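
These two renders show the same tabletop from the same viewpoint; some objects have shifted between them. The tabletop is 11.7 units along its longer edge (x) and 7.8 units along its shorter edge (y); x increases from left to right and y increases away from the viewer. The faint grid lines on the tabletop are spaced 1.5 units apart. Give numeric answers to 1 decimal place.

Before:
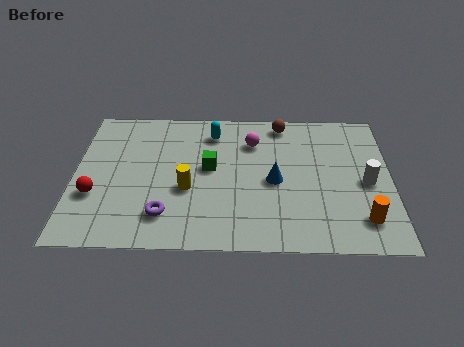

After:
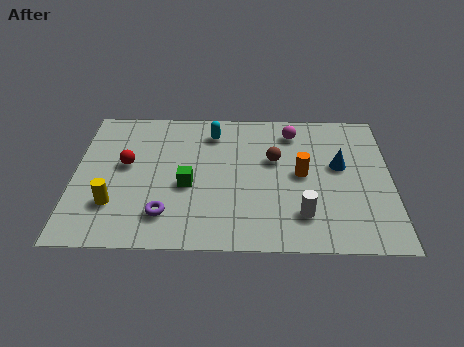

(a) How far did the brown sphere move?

2.1

From (7.7, 6.9) to (7.4, 4.8), the brown sphere covered √(0.3² + 2.1²) ≈ 2.1 units.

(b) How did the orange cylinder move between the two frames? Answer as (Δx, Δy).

(-2.2, 2.4)

The orange cylinder started near (10.6, 1.6) and ended near (8.4, 4.0).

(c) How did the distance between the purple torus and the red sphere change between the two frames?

+0.3

Before: roughly 2.8 units apart; after: 3.1. That's 0.3 units further apart.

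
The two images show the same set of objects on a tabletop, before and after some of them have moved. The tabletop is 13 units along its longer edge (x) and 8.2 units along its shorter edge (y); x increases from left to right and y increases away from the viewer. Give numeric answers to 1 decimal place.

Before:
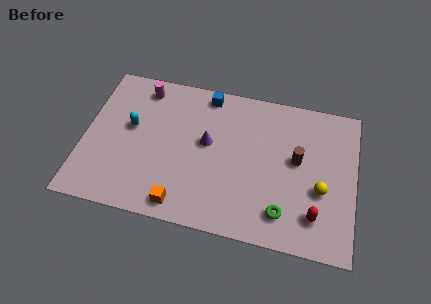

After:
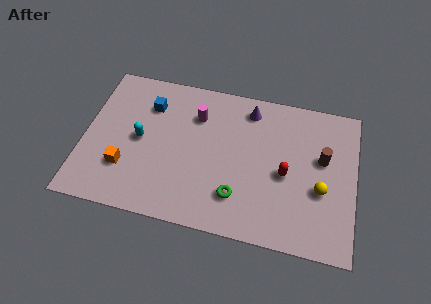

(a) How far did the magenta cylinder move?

2.9

From (2.6, 7.0) to (5.3, 6.0), the magenta cylinder covered √(2.7² + 1.0²) ≈ 2.9 units.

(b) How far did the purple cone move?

3.0

The purple cone was near (5.9, 4.6) before and (7.8, 6.9) after, so it travelled √(1.9² + 2.3²) ≈ 3.0 units.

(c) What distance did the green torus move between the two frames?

2.2

The green torus was near (9.7, 1.6) before and (7.5, 2.0) after, so it travelled √(2.2² + 0.4²) ≈ 2.2 units.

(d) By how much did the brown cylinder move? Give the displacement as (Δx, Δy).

(1.2, 0.3)

From the two frames, the brown cylinder sits at roughly (10.2, 4.6) before and (11.4, 4.9) after.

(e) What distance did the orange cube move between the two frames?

3.1

From (4.9, 1.0) to (2.1, 2.4), the orange cube covered √(2.8² + 1.4²) ≈ 3.1 units.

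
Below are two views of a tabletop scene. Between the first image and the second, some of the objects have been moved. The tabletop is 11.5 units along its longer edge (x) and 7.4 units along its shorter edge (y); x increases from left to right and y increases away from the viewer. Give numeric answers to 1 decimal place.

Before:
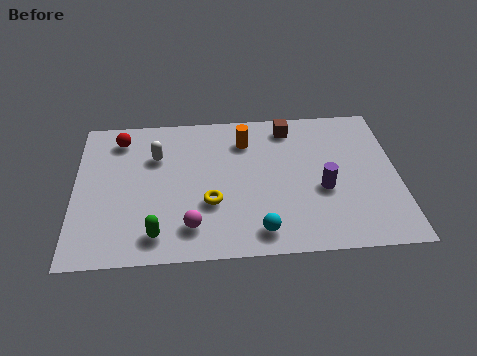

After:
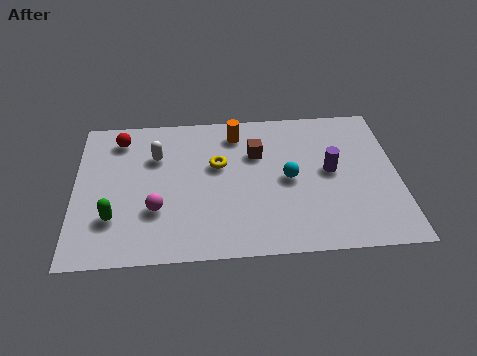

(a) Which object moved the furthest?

the cyan sphere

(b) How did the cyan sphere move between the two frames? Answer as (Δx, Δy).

(1.1, 2.5)

The cyan sphere was at about (6.5, 1.1) and moved to about (7.6, 3.6).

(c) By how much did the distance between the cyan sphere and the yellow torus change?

+0.4

They were about 2.3 units apart before and 2.7 after — 0.4 units further apart.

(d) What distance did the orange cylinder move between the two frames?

0.5

From (6.1, 5.7) to (5.8, 6.1), the orange cylinder covered √(0.3² + 0.4²) ≈ 0.5 units.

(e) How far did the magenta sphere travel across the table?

1.5

From (4.1, 1.5) to (2.9, 2.4), the magenta sphere covered √(1.2² + 0.9²) ≈ 1.5 units.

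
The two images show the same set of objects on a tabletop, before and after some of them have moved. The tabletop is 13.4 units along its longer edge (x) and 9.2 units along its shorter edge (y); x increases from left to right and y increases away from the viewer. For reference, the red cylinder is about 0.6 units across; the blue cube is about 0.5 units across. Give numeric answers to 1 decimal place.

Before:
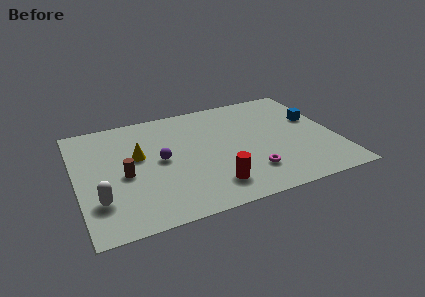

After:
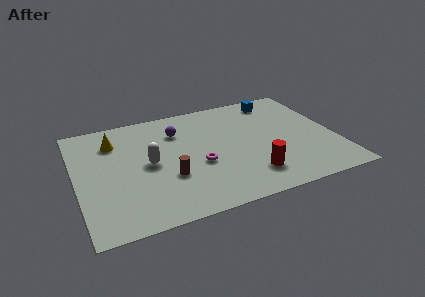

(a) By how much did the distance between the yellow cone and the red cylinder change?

+3.3

The distance was about 5.0 in the first image and 8.3 in the second, so they moved 3.3 units further apart.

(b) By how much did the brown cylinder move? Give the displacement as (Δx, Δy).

(2.2, -0.9)

From the two frames, the brown cylinder sits at roughly (2.4, 4.1) before and (4.6, 3.2) after.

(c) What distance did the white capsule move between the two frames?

3.4

The white capsule moved from about (1.0, 2.5) to (3.7, 4.6), a distance of √(2.7² + 2.1²) ≈ 3.4.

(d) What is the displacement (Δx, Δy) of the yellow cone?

(-1.1, 1.6)

The yellow cone started near (3.2, 5.4) and ended near (2.1, 7.0).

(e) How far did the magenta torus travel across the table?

2.9

From (8.7, 2.2) to (6.2, 3.7), the magenta torus covered √(2.5² + 1.5²) ≈ 2.9 units.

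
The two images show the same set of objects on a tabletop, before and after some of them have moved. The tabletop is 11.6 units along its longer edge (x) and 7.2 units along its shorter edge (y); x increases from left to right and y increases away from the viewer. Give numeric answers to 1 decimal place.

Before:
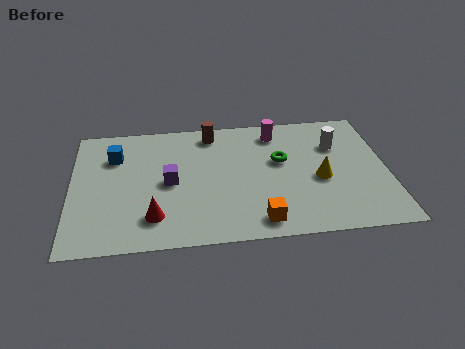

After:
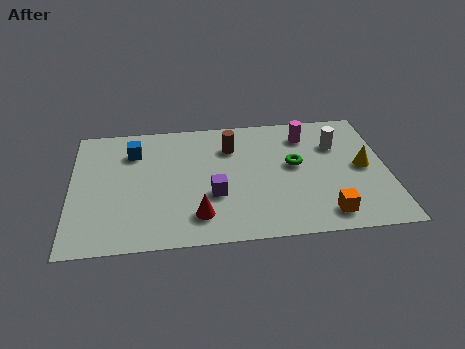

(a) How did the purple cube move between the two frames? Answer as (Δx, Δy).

(1.6, -0.9)

From the two frames, the purple cube sits at roughly (3.6, 3.5) before and (5.2, 2.6) after.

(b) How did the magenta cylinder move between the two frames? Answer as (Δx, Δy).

(1.1, -0.3)

From the two frames, the magenta cylinder sits at roughly (7.6, 6.0) before and (8.7, 5.7) after.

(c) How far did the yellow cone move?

1.7

From (9.1, 3.1) to (10.7, 3.6), the yellow cone covered √(1.6² + 0.5²) ≈ 1.7 units.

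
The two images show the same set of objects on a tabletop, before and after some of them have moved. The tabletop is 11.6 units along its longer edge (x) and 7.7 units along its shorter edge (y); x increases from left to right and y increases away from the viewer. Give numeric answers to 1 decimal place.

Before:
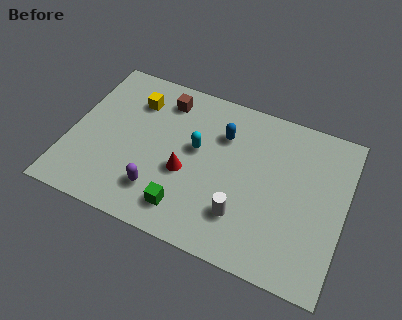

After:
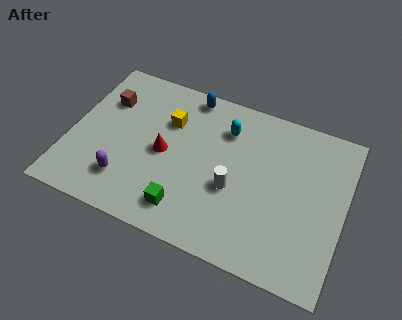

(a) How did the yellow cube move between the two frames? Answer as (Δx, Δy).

(1.5, -0.5)

The yellow cube started near (2.5, 5.8) and ended near (4.0, 5.3).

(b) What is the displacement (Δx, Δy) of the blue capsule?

(-1.6, 1.4)

The blue capsule started near (6.3, 5.5) and ended near (4.7, 6.9).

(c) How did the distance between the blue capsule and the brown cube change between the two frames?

+1.0

Before: roughly 2.7 units apart; after: 3.7. That's 1.0 units further apart.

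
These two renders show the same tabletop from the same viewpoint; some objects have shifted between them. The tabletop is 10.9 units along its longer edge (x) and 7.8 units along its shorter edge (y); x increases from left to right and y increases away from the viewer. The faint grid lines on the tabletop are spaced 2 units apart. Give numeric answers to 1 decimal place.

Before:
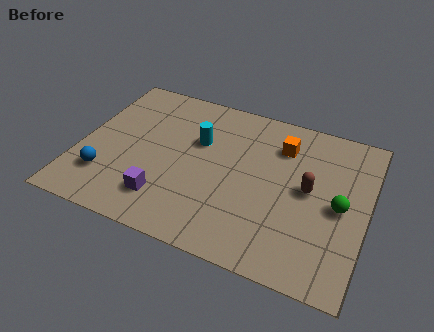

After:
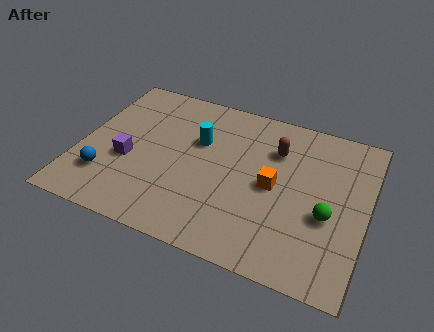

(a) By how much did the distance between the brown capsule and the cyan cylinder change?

-1.4

The distance was about 4.4 in the first image and 3.0 in the second, so they moved 1.4 units closer together.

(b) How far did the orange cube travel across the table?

2.1

The orange cube moved from about (7.5, 5.9) to (7.4, 3.8), a distance of √(0.1² + 2.1²) ≈ 2.1.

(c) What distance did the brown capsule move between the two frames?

2.1

From (8.7, 4.1) to (7.3, 5.6), the brown capsule covered √(1.4² + 1.5²) ≈ 2.1 units.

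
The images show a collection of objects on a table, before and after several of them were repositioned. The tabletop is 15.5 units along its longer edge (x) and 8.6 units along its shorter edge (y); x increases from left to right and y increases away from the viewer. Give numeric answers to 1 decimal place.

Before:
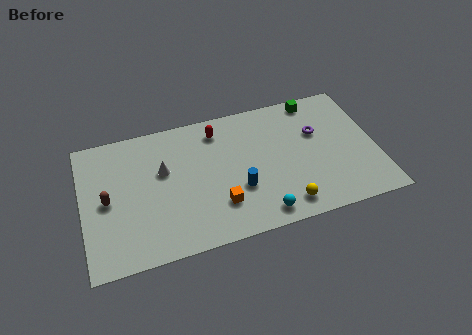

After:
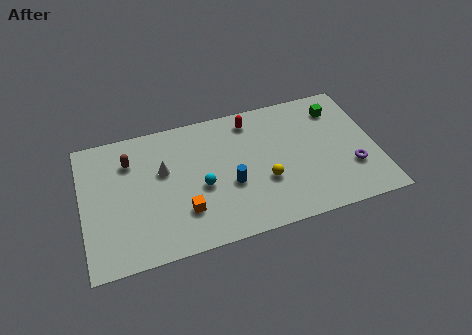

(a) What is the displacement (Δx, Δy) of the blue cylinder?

(-0.4, 0.4)

The blue cylinder was at about (8.1, 3.0) and moved to about (7.7, 3.4).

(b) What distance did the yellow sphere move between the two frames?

2.0

From (10.4, 1.3) to (9.5, 3.1), the yellow sphere covered √(0.9² + 1.8²) ≈ 2.0 units.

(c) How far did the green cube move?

1.4

From (12.6, 7.7) to (13.7, 6.8), the green cube covered √(1.1² + 0.9²) ≈ 1.4 units.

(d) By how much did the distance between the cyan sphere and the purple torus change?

+2.4

They were about 5.6 units apart before and 8.0 after — 2.4 units further apart.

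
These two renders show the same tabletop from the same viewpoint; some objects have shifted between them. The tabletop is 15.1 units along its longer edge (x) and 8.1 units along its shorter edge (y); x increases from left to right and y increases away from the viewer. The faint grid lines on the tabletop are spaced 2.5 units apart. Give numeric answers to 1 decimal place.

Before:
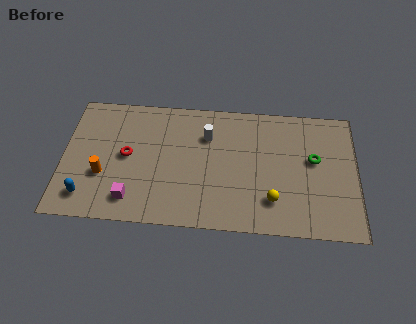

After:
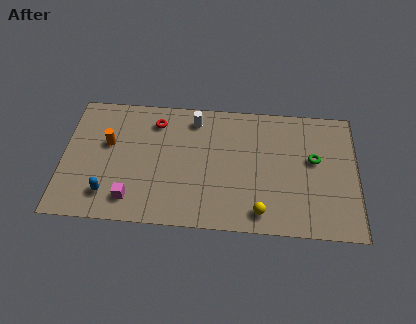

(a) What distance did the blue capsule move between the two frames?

1.1

The blue capsule moved from about (1.3, 1.5) to (2.4, 1.7), a distance of √(1.1² + 0.2²) ≈ 1.1.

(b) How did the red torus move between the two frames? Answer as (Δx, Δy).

(1.4, 2.3)

The red torus was at about (3.3, 4.2) and moved to about (4.7, 6.5).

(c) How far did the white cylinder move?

1.2

The white cylinder moved from about (7.4, 5.8) to (6.7, 6.8), a distance of √(0.7² + 1.0²) ≈ 1.2.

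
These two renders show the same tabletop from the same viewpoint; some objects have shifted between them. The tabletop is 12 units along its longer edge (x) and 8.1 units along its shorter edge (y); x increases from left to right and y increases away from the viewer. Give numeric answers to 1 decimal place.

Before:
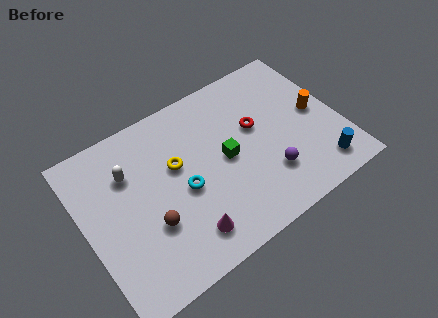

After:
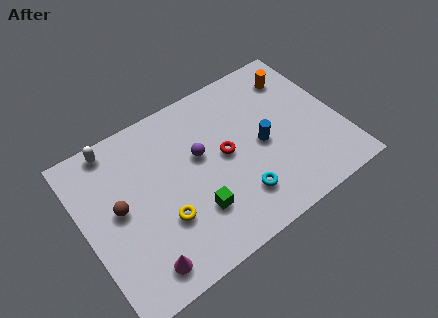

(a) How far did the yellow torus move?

2.4

The yellow torus was near (4.4, 4.9) before and (3.4, 2.7) after, so it travelled √(1.0² + 2.2²) ≈ 2.4 units.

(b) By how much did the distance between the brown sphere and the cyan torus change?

+3.8

They were about 1.9 units apart before and 5.7 after — 3.8 units further apart.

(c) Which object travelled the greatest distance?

the purple sphere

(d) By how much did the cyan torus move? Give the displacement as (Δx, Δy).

(2.3, -1.7)

The cyan torus was at about (4.5, 3.6) and moved to about (6.8, 1.9).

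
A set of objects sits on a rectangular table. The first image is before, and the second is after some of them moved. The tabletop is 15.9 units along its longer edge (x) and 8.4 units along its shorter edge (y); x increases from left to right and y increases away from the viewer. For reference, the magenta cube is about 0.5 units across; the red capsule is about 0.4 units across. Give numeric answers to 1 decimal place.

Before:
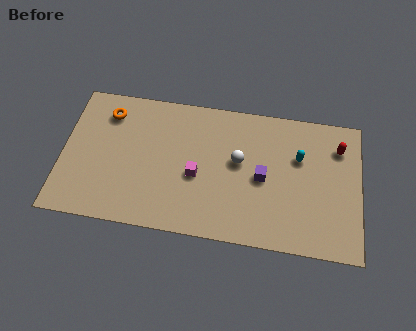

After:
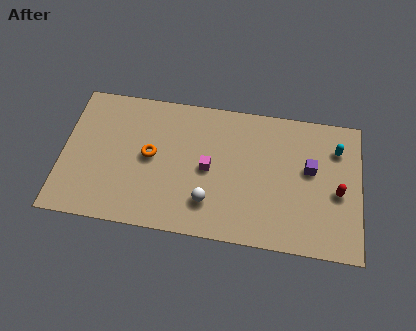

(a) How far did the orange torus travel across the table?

3.3

The orange torus moved from about (2.3, 6.7) to (4.7, 4.4), a distance of √(2.4² + 2.3²) ≈ 3.3.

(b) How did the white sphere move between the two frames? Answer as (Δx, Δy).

(-1.5, -2.7)

The white sphere started near (9.4, 4.8) and ended near (7.9, 2.1).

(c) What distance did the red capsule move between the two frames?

2.7

The red capsule was near (14.7, 6.4) before and (14.7, 3.7) after, so it travelled √(0.0² + 2.7²) ≈ 2.7 units.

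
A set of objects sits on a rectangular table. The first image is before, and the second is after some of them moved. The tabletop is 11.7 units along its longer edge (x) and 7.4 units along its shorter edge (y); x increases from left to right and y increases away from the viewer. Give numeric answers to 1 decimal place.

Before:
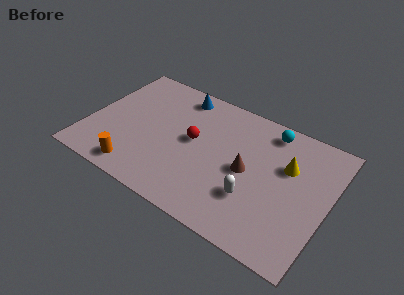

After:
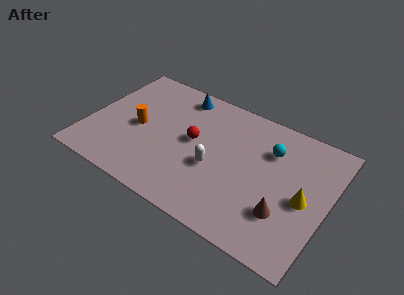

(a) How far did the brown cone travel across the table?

2.4

The brown cone was near (7.8, 3.6) before and (9.8, 2.2) after, so it travelled √(2.0² + 1.4²) ≈ 2.4 units.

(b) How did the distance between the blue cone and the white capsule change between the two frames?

-1.8

They were about 5.9 units apart before and 4.1 after — 1.8 units closer together.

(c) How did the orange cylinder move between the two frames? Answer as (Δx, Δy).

(-0.4, 2.5)

The orange cylinder was at about (2.8, 1.0) and moved to about (2.4, 3.5).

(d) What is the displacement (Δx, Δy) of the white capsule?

(-2.0, 0.7)

From the two frames, the white capsule sits at roughly (8.3, 2.3) before and (6.3, 3.0) after.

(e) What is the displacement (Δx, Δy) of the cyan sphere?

(0.2, -1.1)

From the two frames, the cyan sphere sits at roughly (8.5, 6.4) before and (8.7, 5.3) after.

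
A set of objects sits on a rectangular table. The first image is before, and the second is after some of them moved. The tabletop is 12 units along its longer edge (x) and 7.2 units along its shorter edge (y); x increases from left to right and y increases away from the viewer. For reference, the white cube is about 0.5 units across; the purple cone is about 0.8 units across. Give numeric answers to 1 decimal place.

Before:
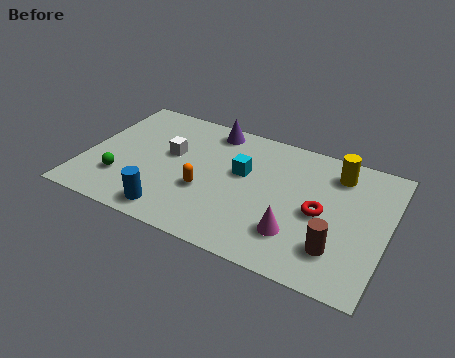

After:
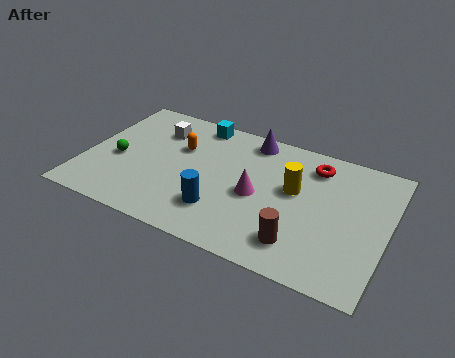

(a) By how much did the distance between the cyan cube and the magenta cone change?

+0.8

They were about 3.4 units apart before and 4.2 after — 0.8 units further apart.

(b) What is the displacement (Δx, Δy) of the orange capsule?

(-1.3, 2.0)

The orange capsule started near (4.9, 2.7) and ended near (3.6, 4.7).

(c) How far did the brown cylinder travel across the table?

1.4

The brown cylinder moved from about (10.2, 1.8) to (8.8, 1.5), a distance of √(1.4² + 0.3²) ≈ 1.4.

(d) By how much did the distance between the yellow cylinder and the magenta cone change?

-2.4

Before: roughly 4.1 units apart; after: 1.7. That's 2.4 units closer together.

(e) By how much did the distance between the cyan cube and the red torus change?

+1.5

Before: roughly 3.3 units apart; after: 4.8. That's 1.5 units further apart.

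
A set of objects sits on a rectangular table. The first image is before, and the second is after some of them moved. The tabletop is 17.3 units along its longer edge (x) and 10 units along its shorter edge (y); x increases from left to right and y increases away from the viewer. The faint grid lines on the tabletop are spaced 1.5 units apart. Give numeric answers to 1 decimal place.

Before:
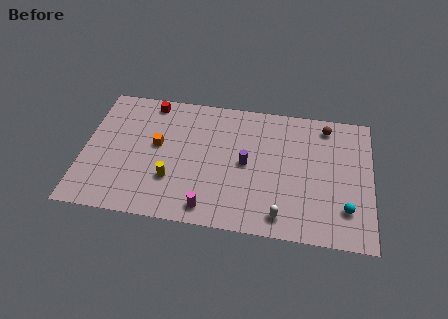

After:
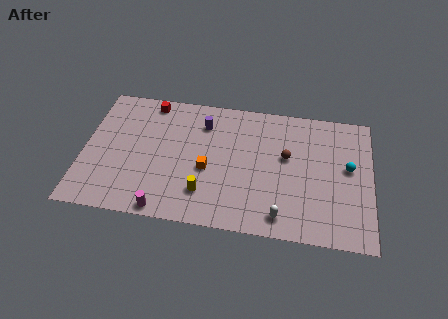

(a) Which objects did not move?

the white capsule and the red cube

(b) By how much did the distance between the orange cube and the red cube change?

+2.6

They were about 3.4 units apart before and 6.0 after — 2.6 units further apart.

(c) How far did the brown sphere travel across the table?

3.5

The brown sphere was near (14.5, 8.6) before and (12.2, 5.9) after, so it travelled √(2.3² + 2.7²) ≈ 3.5 units.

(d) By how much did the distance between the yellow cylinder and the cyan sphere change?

-1.3

The distance was about 10.4 in the first image and 9.1 in the second, so they moved 1.3 units closer together.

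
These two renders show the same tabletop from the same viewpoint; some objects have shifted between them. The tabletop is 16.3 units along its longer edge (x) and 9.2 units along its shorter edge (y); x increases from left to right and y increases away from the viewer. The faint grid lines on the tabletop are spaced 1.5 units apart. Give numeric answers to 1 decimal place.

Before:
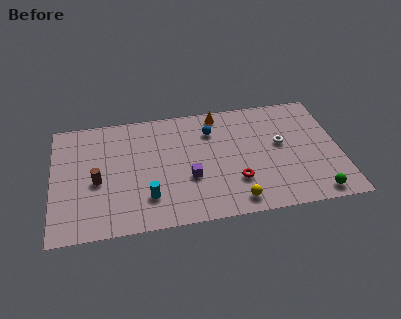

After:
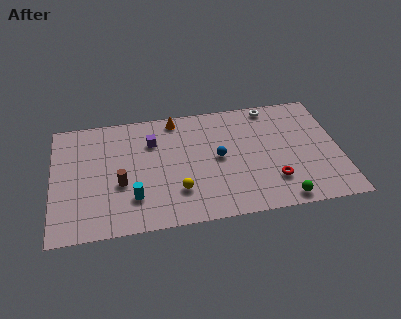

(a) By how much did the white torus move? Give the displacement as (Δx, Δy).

(-0.4, 3.1)

The white torus was at about (13.0, 5.2) and moved to about (12.6, 8.3).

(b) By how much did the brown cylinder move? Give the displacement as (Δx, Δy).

(1.3, -0.4)

The brown cylinder was at about (2.5, 4.0) and moved to about (3.8, 3.6).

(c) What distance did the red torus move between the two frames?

2.1

The red torus moved from about (10.3, 2.7) to (12.4, 2.4), a distance of √(2.1² + 0.3²) ≈ 2.1.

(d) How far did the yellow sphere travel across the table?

3.5

The yellow sphere moved from about (10.2, 1.2) to (7.0, 2.5), a distance of √(3.2² + 1.3²) ≈ 3.5.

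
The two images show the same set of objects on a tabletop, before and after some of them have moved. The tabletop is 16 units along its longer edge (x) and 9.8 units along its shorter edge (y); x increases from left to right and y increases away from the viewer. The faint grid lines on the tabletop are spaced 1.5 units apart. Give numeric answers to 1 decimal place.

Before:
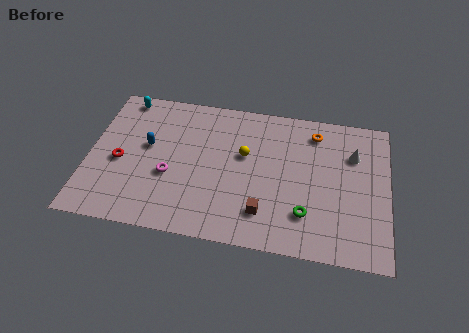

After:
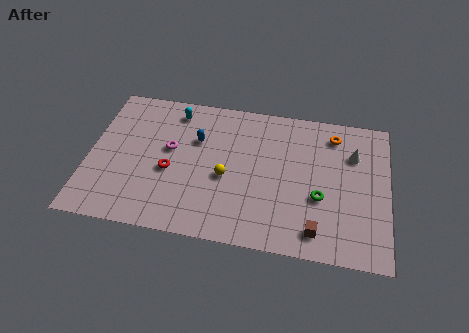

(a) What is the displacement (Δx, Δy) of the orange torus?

(1.0, 0.0)

The orange torus started near (12.0, 8.1) and ended near (13.0, 8.1).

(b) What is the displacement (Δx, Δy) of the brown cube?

(2.8, -0.7)

The brown cube started near (9.5, 2.2) and ended near (12.3, 1.5).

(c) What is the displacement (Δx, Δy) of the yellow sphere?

(-0.9, -1.7)

The yellow sphere started near (8.3, 5.9) and ended near (7.4, 4.2).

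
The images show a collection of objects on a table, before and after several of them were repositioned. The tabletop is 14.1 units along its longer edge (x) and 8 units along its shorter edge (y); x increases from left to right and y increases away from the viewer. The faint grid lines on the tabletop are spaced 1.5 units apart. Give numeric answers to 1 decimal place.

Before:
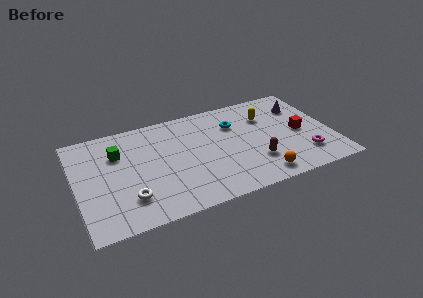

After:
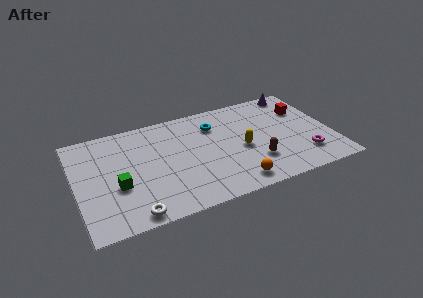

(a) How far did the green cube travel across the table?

2.5

The green cube was near (2.4, 5.6) before and (2.2, 3.1) after, so it travelled √(0.2² + 2.5²) ≈ 2.5 units.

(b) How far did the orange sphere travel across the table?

1.4

The orange sphere moved from about (9.8, 1.1) to (8.4, 1.1), a distance of √(1.4² + 0.0²) ≈ 1.4.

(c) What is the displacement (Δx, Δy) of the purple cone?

(-0.1, 1.3)

The purple cone started near (12.7, 5.9) and ended near (12.6, 7.2).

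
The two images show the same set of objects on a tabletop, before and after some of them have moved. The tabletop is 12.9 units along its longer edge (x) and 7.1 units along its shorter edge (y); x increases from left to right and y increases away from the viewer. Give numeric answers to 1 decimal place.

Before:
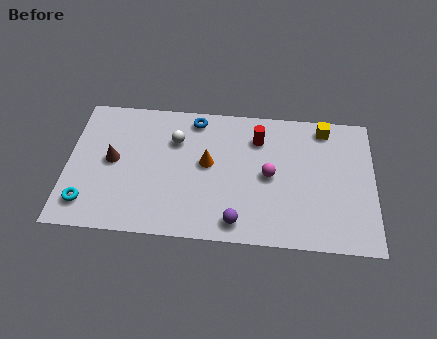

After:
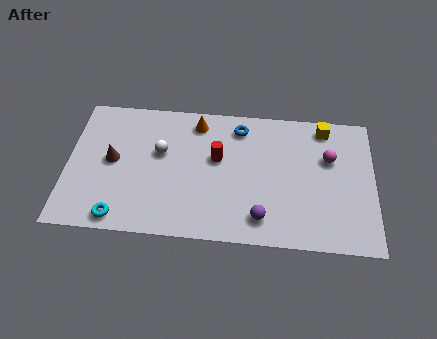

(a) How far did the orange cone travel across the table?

2.2

From (5.9, 3.9) to (5.4, 6.0), the orange cone covered √(0.5² + 2.1²) ≈ 2.2 units.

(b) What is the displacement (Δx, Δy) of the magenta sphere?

(2.5, 1.1)

From the two frames, the magenta sphere sits at roughly (8.5, 3.5) before and (11.0, 4.6) after.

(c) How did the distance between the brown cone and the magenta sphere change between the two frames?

+2.5

Before: roughly 6.6 units apart; after: 9.1. That's 2.5 units further apart.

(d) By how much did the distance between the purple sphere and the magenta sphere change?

+1.5

The distance was about 2.8 in the first image and 4.3 in the second, so they moved 1.5 units further apart.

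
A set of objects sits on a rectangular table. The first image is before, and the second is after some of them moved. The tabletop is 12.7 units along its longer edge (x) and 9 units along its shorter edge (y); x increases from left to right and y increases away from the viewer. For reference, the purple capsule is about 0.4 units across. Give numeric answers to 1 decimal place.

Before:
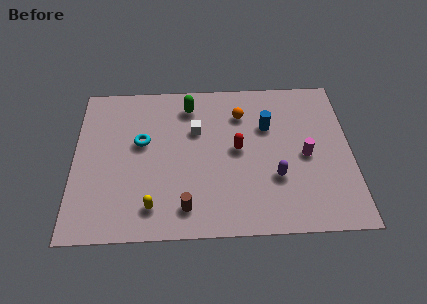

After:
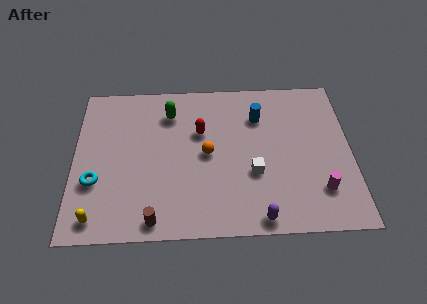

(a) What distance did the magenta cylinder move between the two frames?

2.1

The magenta cylinder was near (10.6, 4.2) before and (11.2, 2.2) after, so it travelled √(0.6² + 2.0²) ≈ 2.1 units.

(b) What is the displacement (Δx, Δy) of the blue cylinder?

(-0.4, 0.6)

From the two frames, the blue cylinder sits at roughly (8.9, 6.0) before and (8.5, 6.6) after.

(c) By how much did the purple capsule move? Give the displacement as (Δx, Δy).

(-0.8, -2.2)

The purple capsule started near (9.2, 3.0) and ended near (8.4, 0.8).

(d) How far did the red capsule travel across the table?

2.0

From (7.5, 4.7) to (5.8, 5.8), the red capsule covered √(1.7² + 1.1²) ≈ 2.0 units.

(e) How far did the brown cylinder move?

1.5

The brown cylinder was near (5.1, 1.5) before and (3.7, 0.9) after, so it travelled √(1.4² + 0.6²) ≈ 1.5 units.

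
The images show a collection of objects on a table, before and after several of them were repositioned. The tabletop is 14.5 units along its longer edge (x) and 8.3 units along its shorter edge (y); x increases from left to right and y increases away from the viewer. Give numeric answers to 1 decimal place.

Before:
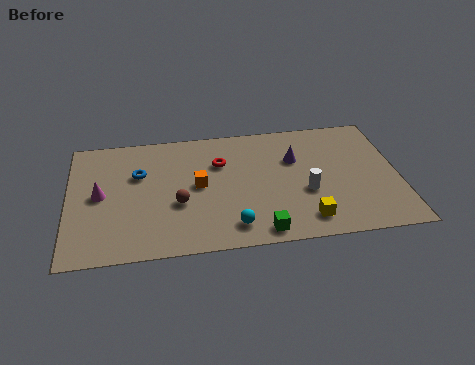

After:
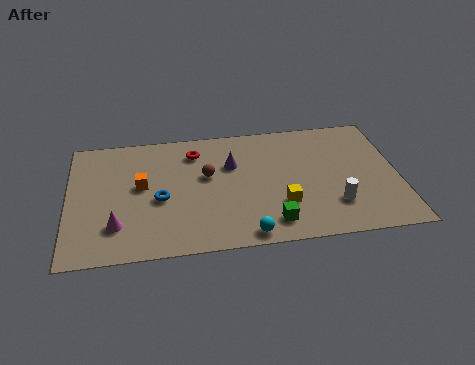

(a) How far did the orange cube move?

2.5

The orange cube was near (5.7, 4.3) before and (3.2, 4.6) after, so it travelled √(2.5² + 0.3²) ≈ 2.5 units.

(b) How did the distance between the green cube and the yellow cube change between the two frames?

-0.9

They were about 2.1 units apart before and 1.2 after — 0.9 units closer together.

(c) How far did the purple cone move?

2.8

The purple cone moved from about (10.0, 5.5) to (7.2, 5.5), a distance of √(2.8² + 0.0²) ≈ 2.8.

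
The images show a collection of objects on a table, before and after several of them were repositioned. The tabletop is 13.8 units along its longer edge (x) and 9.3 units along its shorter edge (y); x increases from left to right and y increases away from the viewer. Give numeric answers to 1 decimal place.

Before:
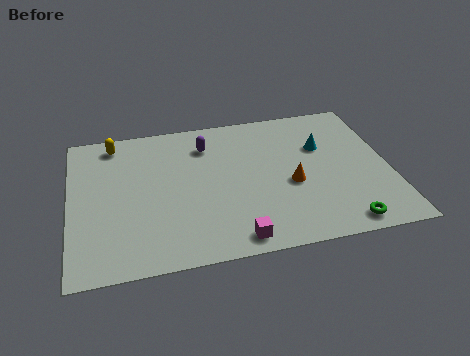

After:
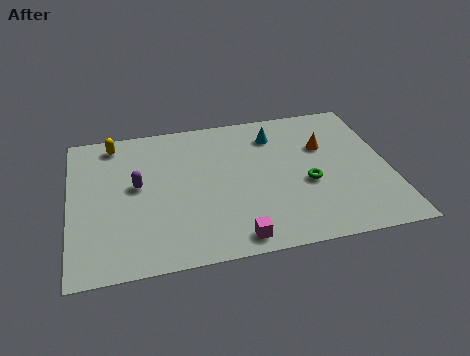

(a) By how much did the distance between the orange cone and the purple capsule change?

+3.5

Before: roughly 4.8 units apart; after: 8.3. That's 3.5 units further apart.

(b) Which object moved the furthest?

the purple capsule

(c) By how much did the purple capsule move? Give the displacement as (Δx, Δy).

(-3.1, -2.1)

The purple capsule was at about (6.0, 7.2) and moved to about (2.9, 5.1).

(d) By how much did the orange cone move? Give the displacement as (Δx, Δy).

(1.6, 2.2)

The orange cone was at about (9.5, 3.9) and moved to about (11.1, 6.1).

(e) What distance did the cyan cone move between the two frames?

2.3

The cyan cone was near (11.0, 6.1) before and (9.0, 7.3) after, so it travelled √(2.0² + 1.2²) ≈ 2.3 units.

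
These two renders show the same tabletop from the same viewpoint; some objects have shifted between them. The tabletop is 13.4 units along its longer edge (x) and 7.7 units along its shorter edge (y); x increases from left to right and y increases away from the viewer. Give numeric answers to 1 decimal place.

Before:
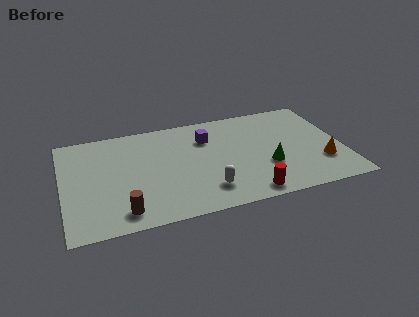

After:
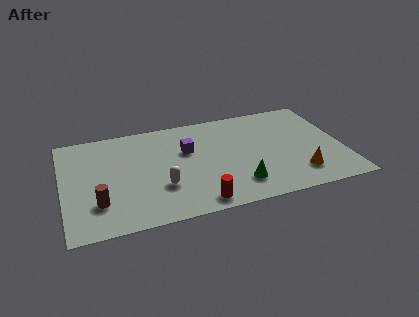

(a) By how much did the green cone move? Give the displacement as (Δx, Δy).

(-1.5, -1.0)

The green cone was at about (9.7, 2.7) and moved to about (8.2, 1.7).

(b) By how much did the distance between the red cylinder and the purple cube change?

-1.0

They were about 5.0 units apart before and 4.0 after — 1.0 units closer together.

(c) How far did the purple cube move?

1.2

The purple cube was near (7.0, 5.6) before and (6.0, 4.9) after, so it travelled √(1.0² + 0.7²) ≈ 1.2 units.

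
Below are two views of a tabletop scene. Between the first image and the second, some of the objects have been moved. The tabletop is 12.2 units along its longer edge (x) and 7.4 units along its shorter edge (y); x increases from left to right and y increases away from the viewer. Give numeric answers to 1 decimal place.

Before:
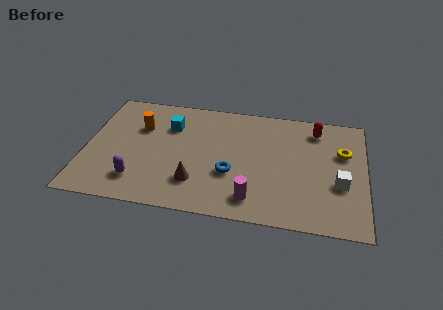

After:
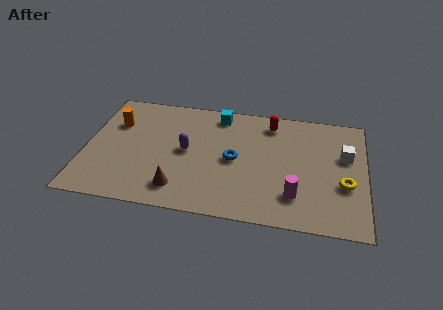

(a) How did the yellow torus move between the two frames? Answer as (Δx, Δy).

(0.1, -2.0)

The yellow torus was at about (11.2, 4.8) and moved to about (11.3, 2.8).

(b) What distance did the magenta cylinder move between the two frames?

1.9

From (7.4, 1.3) to (9.2, 1.8), the magenta cylinder covered √(1.8² + 0.5²) ≈ 1.9 units.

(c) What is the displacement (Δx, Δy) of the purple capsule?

(2.0, 2.2)

The purple capsule started near (2.4, 1.6) and ended near (4.4, 3.8).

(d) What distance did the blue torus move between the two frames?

0.9

From (6.4, 2.7) to (6.5, 3.6), the blue torus covered √(0.1² + 0.9²) ≈ 0.9 units.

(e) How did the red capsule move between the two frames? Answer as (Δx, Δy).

(-2.0, 0.1)

The red capsule was at about (10.0, 6.1) and moved to about (8.0, 6.2).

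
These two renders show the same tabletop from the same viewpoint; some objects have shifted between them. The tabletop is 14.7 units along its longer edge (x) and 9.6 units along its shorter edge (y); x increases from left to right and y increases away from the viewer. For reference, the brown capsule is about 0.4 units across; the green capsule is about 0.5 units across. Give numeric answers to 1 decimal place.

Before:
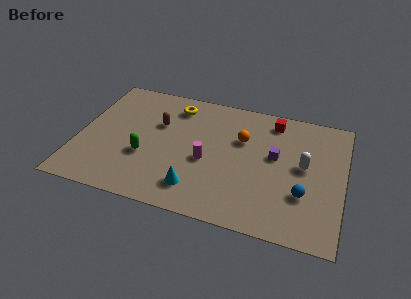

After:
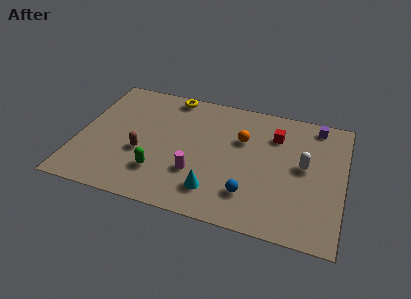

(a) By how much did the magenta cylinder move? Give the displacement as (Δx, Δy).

(-0.5, -1.1)

From the two frames, the magenta cylinder sits at roughly (7.2, 4.1) before and (6.7, 3.0) after.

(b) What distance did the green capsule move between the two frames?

1.3

From (3.8, 3.5) to (4.7, 2.5), the green capsule covered √(0.9² + 1.0²) ≈ 1.3 units.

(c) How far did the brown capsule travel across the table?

2.6

The brown capsule moved from about (4.3, 6.2) to (3.6, 3.7), a distance of √(0.7² + 2.5²) ≈ 2.6.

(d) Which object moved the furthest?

the purple cube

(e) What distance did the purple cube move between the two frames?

3.7

From (10.9, 5.5) to (13.0, 8.5), the purple cube covered √(2.1² + 3.0²) ≈ 3.7 units.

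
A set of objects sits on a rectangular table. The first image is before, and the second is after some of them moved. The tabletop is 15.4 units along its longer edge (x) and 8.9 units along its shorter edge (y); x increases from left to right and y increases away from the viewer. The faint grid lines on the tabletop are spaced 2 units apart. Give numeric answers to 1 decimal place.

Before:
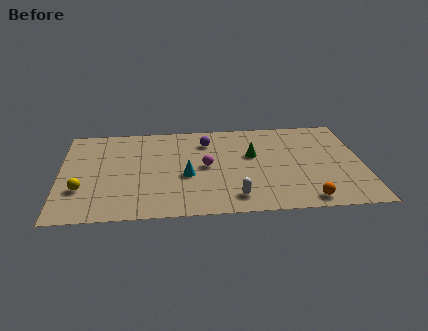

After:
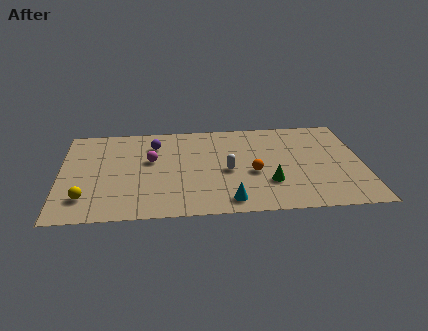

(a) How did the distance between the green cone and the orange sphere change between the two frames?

-3.8

Before: roughly 5.1 units apart; after: 1.3. That's 3.8 units closer together.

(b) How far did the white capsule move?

2.5

The white capsule was near (8.8, 1.5) before and (8.5, 4.0) after, so it travelled √(0.3² + 2.5²) ≈ 2.5 units.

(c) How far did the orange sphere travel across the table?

3.7

The orange sphere was near (12.4, 1.0) before and (9.8, 3.7) after, so it travelled √(2.6² + 2.7²) ≈ 3.7 units.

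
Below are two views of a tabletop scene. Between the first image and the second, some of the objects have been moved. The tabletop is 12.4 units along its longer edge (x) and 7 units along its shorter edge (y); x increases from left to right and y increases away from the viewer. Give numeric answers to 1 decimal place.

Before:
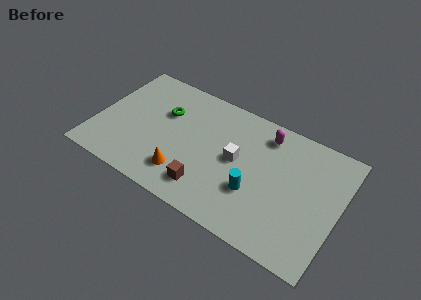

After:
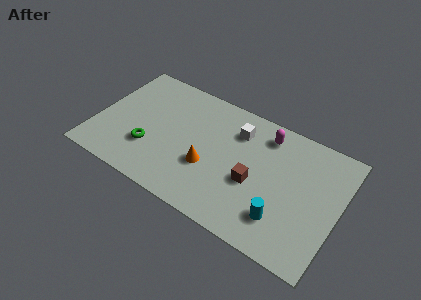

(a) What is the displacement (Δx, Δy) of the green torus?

(-0.4, -2.4)

From the two frames, the green torus sits at roughly (3.3, 4.6) before and (2.9, 2.2) after.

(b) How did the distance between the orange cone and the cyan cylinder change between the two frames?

+0.4

The distance was about 3.6 in the first image and 4.0 in the second, so they moved 0.4 units further apart.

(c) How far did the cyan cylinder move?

1.7

The cyan cylinder was near (8.3, 2.4) before and (9.8, 1.7) after, so it travelled √(1.5² + 0.7²) ≈ 1.7 units.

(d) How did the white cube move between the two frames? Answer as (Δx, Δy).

(-0.2, 1.6)

From the two frames, the white cube sits at roughly (7.2, 3.7) before and (7.0, 5.3) after.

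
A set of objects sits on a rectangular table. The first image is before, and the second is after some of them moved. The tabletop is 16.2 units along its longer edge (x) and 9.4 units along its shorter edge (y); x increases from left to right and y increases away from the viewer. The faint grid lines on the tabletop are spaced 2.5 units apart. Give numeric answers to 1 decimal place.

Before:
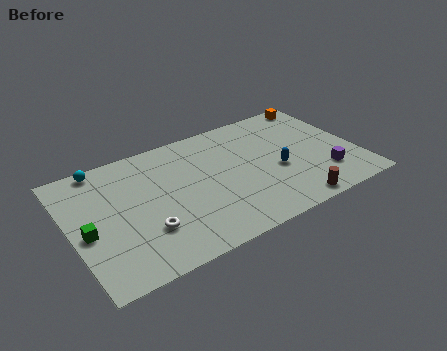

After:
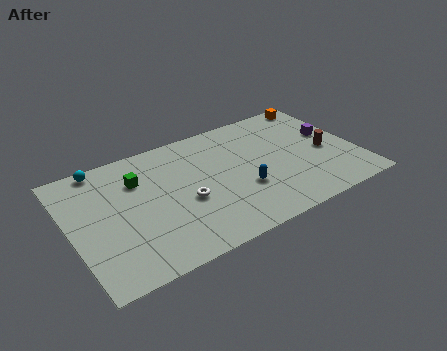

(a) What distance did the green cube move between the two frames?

4.1

The green cube moved from about (0.8, 4.1) to (4.0, 6.7), a distance of √(3.2² + 2.6²) ≈ 4.1.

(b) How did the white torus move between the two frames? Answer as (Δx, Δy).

(2.4, 1.1)

The white torus started near (3.9, 2.8) and ended near (6.3, 3.9).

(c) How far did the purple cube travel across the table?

3.2

The purple cube moved from about (14.1, 2.4) to (15.0, 5.5), a distance of √(0.9² + 3.1²) ≈ 3.2.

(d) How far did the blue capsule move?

2.2

From (11.6, 3.9) to (9.5, 3.3), the blue capsule covered √(2.1² + 0.6²) ≈ 2.2 units.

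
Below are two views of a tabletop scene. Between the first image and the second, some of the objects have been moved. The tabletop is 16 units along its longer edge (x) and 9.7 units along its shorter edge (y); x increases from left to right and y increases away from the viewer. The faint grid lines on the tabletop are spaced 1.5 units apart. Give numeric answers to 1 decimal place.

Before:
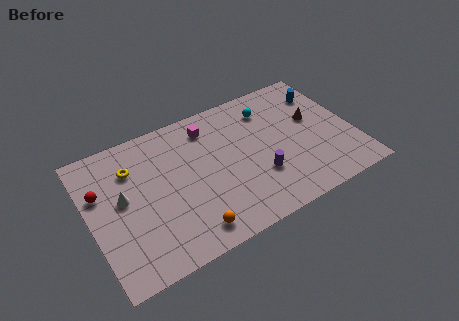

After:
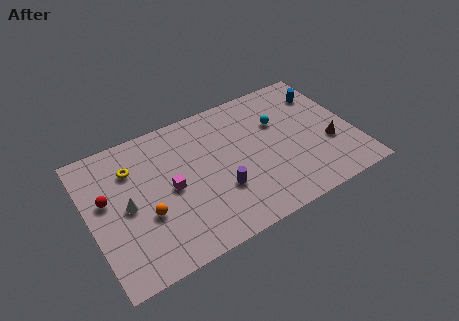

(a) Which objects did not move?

the yellow torus and the blue cylinder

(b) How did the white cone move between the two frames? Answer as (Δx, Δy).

(0.2, -0.6)

The white cone started near (2.0, 5.3) and ended near (2.2, 4.7).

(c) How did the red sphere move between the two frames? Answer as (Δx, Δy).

(0.3, -0.6)

The red sphere was at about (0.8, 6.3) and moved to about (1.1, 5.7).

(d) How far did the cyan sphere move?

1.3

The cyan sphere was near (11.3, 7.6) before and (11.7, 6.4) after, so it travelled √(0.4² + 1.2²) ≈ 1.3 units.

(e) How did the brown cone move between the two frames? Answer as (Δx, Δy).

(0.6, -2.2)

The brown cone was at about (13.8, 5.7) and moved to about (14.4, 3.5).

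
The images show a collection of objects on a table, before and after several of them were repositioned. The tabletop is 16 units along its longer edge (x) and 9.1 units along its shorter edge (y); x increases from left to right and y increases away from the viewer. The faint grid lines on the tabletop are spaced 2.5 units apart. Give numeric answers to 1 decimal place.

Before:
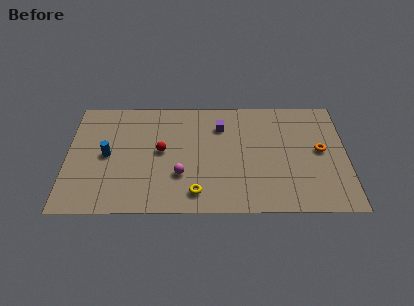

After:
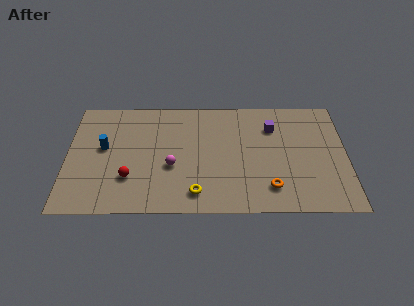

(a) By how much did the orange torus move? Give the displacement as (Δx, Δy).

(-2.9, -2.9)

The orange torus was at about (14.5, 4.8) and moved to about (11.6, 1.9).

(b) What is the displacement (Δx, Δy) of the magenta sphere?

(-0.5, 0.7)

From the two frames, the magenta sphere sits at roughly (6.5, 2.9) before and (6.0, 3.6) after.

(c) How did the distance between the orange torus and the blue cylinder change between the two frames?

-2.2

They were about 12.2 units apart before and 10.0 after — 2.2 units closer together.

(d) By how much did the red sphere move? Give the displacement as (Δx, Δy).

(-1.8, -2.1)

From the two frames, the red sphere sits at roughly (5.4, 4.8) before and (3.6, 2.7) after.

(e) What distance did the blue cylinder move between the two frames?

0.6

The blue cylinder was near (2.3, 4.5) before and (2.1, 5.1) after, so it travelled √(0.2² + 0.6²) ≈ 0.6 units.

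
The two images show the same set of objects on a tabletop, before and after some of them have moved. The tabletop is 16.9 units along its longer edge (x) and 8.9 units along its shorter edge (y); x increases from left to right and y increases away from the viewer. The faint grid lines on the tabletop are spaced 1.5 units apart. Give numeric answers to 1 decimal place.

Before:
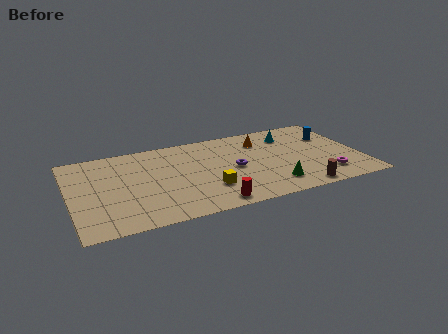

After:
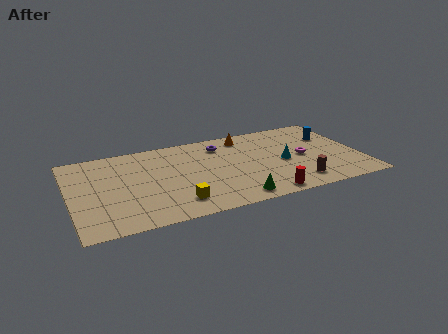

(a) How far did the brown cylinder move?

0.7

The brown cylinder moved from about (13.0, 0.9) to (12.9, 1.6), a distance of √(0.1² + 0.7²) ≈ 0.7.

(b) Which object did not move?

the blue cylinder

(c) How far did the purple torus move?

2.8

The purple torus moved from about (9.5, 4.3) to (9.0, 7.1), a distance of √(0.5² + 2.8²) ≈ 2.8.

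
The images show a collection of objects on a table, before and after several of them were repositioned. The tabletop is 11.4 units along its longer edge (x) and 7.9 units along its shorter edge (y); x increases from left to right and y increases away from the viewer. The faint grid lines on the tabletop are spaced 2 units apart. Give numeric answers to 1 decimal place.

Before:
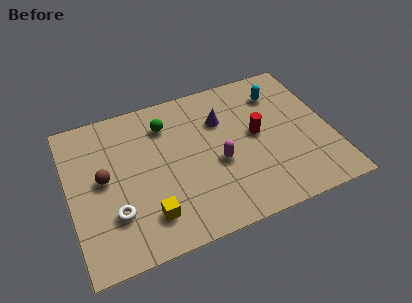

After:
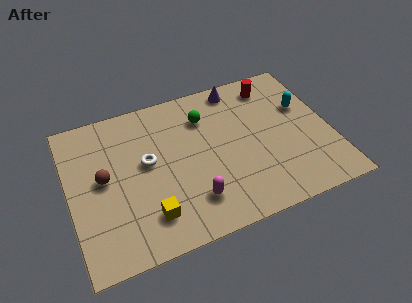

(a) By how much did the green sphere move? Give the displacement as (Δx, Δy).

(1.7, -0.2)

From the two frames, the green sphere sits at roughly (4.4, 6.1) before and (6.1, 5.9) after.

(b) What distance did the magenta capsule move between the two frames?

2.0

The magenta capsule moved from about (6.4, 3.3) to (5.1, 1.8), a distance of √(1.3² + 1.5²) ≈ 2.0.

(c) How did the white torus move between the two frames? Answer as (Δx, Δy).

(1.6, 2.1)

From the two frames, the white torus sits at roughly (1.8, 2.3) before and (3.4, 4.4) after.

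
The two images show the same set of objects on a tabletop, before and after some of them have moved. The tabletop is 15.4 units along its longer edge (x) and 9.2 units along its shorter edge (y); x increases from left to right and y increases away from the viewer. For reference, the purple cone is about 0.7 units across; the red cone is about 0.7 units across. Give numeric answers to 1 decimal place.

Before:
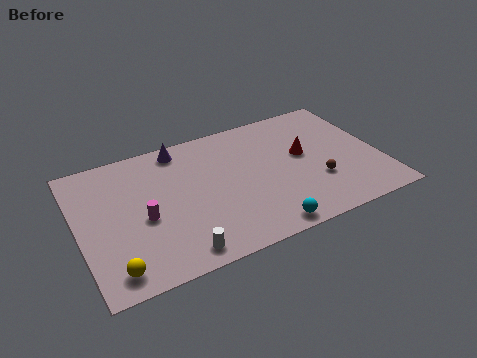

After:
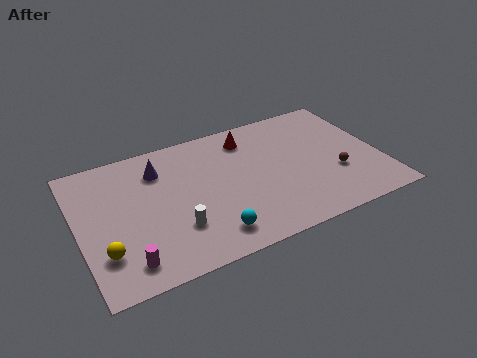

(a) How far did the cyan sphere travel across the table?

2.7

The cyan sphere moved from about (8.9, 0.9) to (6.3, 1.6), a distance of √(2.6² + 0.7²) ≈ 2.7.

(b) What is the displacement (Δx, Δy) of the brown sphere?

(1.0, 0.2)

From the two frames, the brown sphere sits at roughly (12.0, 3.0) before and (13.0, 3.2) after.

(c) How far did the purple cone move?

1.6

The purple cone was near (5.5, 8.1) before and (4.3, 7.0) after, so it travelled √(1.2² + 1.1²) ≈ 1.6 units.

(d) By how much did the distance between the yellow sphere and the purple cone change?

-2.4

Before: roughly 7.9 units apart; after: 5.5. That's 2.4 units closer together.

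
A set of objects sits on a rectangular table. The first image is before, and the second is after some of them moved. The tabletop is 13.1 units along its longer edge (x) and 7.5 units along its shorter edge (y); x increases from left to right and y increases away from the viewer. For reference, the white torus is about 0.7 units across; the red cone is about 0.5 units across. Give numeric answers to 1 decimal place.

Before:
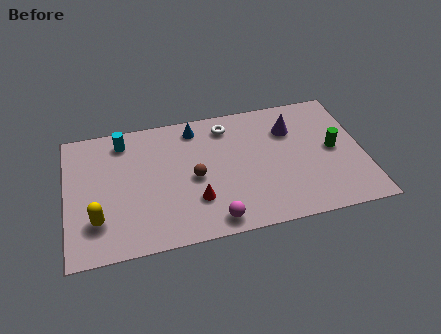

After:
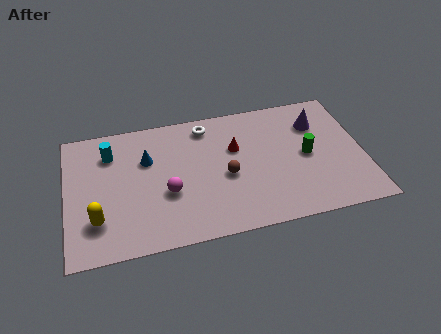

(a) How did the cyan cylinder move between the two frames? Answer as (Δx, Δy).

(-0.6, -0.6)

The cyan cylinder was at about (2.6, 6.3) and moved to about (2.0, 5.7).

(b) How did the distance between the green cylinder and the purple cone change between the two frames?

-0.5

They were about 2.4 units apart before and 1.9 after — 0.5 units closer together.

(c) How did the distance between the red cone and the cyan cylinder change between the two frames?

+0.5

The distance was about 5.1 in the first image and 5.6 in the second, so they moved 0.5 units further apart.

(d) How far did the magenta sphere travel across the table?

2.8

The magenta sphere moved from about (6.3, 0.9) to (4.4, 2.9), a distance of √(1.9² + 2.0²) ≈ 2.8.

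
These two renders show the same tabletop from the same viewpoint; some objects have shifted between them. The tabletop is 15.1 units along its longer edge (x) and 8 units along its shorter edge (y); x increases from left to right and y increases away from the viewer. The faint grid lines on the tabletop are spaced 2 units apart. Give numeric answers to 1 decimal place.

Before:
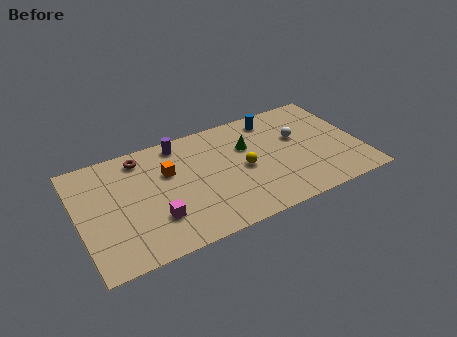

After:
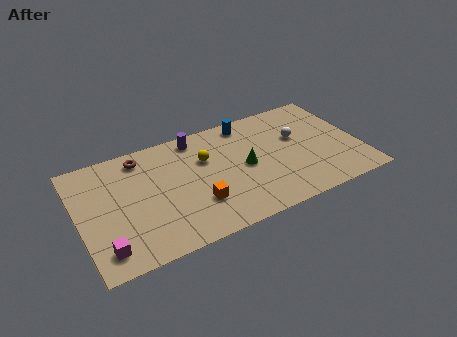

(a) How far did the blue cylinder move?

1.4

The blue cylinder moved from about (10.8, 6.8) to (9.4, 7.0), a distance of √(1.4² + 0.2²) ≈ 1.4.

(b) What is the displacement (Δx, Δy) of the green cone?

(-0.3, -1.4)

The green cone was at about (9.2, 5.3) and moved to about (8.9, 3.9).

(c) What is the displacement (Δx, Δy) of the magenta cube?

(-2.8, -0.9)

The magenta cube started near (3.9, 2.3) and ended near (1.1, 1.4).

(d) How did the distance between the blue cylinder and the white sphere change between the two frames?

+1.1

Before: roughly 2.2 units apart; after: 3.3. That's 1.1 units further apart.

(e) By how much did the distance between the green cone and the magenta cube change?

+2.1

The distance was about 6.1 in the first image and 8.2 in the second, so they moved 2.1 units further apart.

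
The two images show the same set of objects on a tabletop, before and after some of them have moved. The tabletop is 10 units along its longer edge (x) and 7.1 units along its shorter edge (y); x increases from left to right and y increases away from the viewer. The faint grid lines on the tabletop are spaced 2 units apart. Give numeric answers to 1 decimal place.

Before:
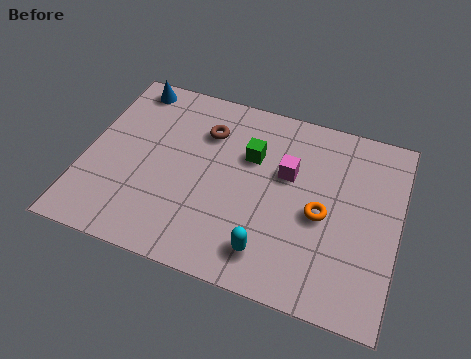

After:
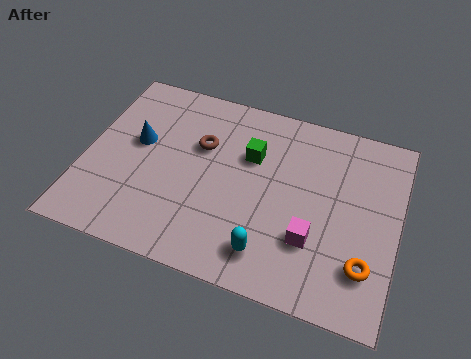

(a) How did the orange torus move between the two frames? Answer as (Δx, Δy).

(1.5, -1.4)

The orange torus was at about (7.6, 3.2) and moved to about (9.1, 1.8).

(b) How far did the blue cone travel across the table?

2.3

From (1.1, 6.3) to (1.6, 4.1), the blue cone covered √(0.5² + 2.2²) ≈ 2.3 units.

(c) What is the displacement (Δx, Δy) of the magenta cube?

(1.0, -2.2)

The magenta cube was at about (6.4, 4.4) and moved to about (7.4, 2.2).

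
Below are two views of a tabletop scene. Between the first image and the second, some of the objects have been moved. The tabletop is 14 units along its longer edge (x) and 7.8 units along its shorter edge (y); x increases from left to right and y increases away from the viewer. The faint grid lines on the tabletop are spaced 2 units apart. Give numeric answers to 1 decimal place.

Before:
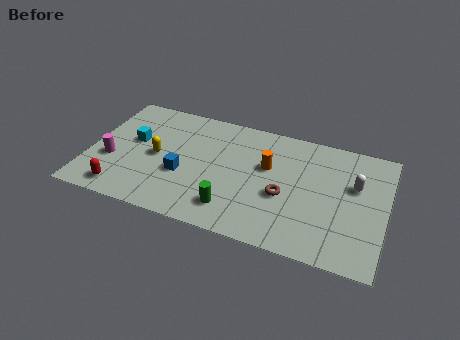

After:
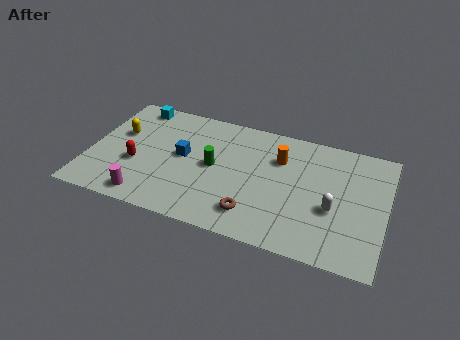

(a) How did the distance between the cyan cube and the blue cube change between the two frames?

+0.8

They were about 2.9 units apart before and 3.7 after — 0.8 units further apart.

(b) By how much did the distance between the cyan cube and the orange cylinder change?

+0.8

The distance was about 6.4 in the first image and 7.2 in the second, so they moved 0.8 units further apart.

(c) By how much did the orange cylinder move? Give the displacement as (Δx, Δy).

(0.5, 0.7)

The orange cylinder started near (8.4, 4.8) and ended near (8.9, 5.5).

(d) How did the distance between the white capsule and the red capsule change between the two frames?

-2.1

Before: roughly 11.4 units apart; after: 9.3. That's 2.1 units closer together.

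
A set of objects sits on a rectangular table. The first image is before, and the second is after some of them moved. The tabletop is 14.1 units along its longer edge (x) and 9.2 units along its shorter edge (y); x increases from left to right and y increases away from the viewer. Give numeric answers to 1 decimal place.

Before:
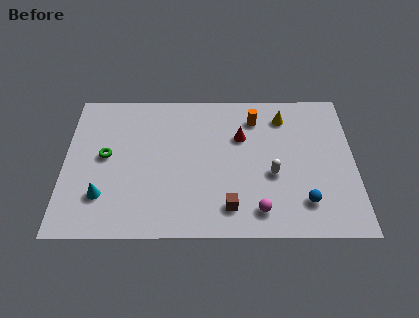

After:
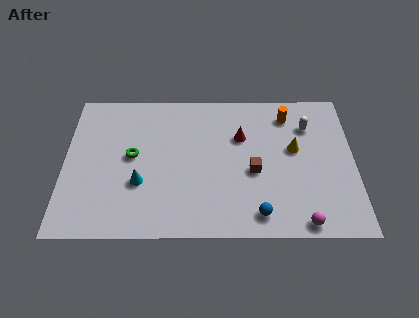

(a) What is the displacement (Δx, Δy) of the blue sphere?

(-2.2, -0.7)

The blue sphere was at about (11.6, 2.0) and moved to about (9.4, 1.3).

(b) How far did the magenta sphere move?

2.2

The magenta sphere moved from about (9.4, 1.5) to (11.5, 0.8), a distance of √(2.1² + 0.7²) ≈ 2.2.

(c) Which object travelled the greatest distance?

the white capsule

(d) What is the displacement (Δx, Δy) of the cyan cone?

(1.8, 0.8)

The cyan cone started near (1.9, 2.4) and ended near (3.7, 3.2).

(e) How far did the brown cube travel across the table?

2.5

The brown cube was near (8.0, 1.7) before and (9.2, 3.9) after, so it travelled √(1.2² + 2.2²) ≈ 2.5 units.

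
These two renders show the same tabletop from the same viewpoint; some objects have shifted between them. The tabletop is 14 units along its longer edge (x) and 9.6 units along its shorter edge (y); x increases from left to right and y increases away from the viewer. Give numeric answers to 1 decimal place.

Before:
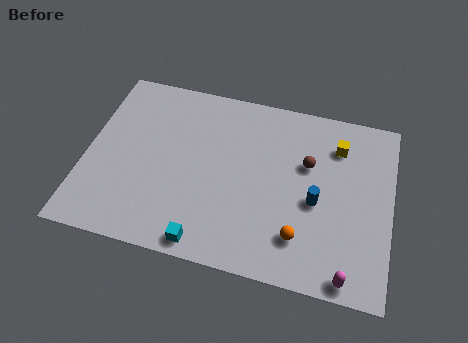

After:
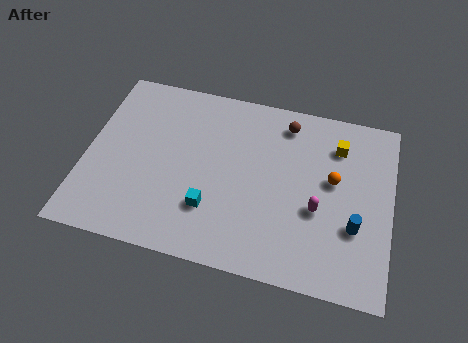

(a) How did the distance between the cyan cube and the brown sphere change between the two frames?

-0.5

Before: roughly 6.7 units apart; after: 6.2. That's 0.5 units closer together.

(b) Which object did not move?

the yellow cube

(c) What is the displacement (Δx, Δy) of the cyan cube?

(0.1, 1.8)

From the two frames, the cyan cube sits at roughly (5.8, 0.9) before and (5.9, 2.7) after.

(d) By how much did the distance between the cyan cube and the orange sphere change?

+1.7

Before: roughly 4.4 units apart; after: 6.1. That's 1.7 units further apart.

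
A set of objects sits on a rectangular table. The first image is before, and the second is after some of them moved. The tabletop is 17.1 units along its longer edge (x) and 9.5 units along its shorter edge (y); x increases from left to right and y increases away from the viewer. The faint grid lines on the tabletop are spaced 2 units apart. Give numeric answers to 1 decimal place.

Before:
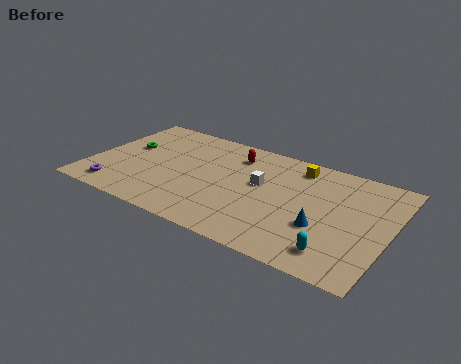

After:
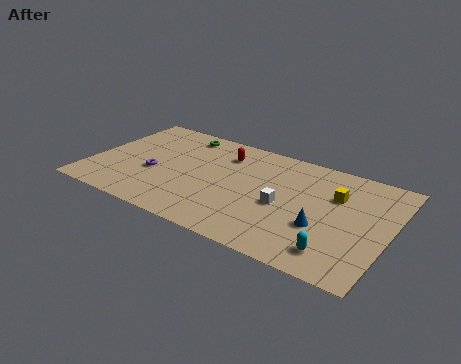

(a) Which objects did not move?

the blue cone and the cyan capsule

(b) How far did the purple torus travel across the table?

3.0

The purple torus was near (1.9, 1.4) before and (3.7, 3.8) after, so it travelled √(1.8² + 2.4²) ≈ 3.0 units.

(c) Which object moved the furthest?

the green torus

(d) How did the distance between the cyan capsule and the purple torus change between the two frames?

-1.6

They were about 12.6 units apart before and 11.0 after — 1.6 units closer together.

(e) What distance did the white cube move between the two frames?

2.0

The white cube moved from about (9.7, 5.5) to (11.2, 4.2), a distance of √(1.5² + 1.3²) ≈ 2.0.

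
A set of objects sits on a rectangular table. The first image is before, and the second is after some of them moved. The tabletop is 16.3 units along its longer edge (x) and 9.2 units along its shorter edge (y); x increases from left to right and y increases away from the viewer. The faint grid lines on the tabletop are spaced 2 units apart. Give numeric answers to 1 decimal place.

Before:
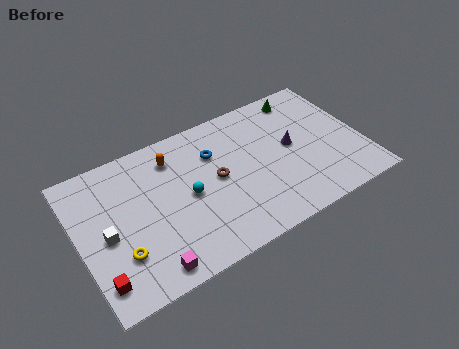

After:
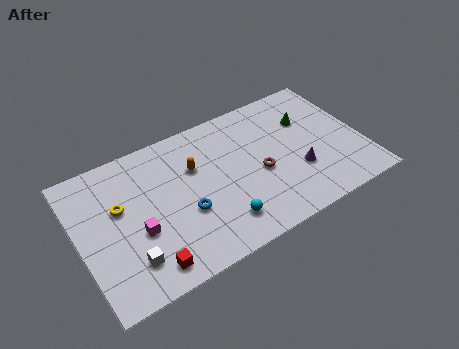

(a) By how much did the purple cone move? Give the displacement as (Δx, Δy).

(0.1, -1.8)

The purple cone started near (12.3, 4.9) and ended near (12.4, 3.1).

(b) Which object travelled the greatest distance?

the blue torus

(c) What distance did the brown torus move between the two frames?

2.5

The brown torus was near (7.9, 4.8) before and (10.3, 4.0) after, so it travelled √(2.4² + 0.8²) ≈ 2.5 units.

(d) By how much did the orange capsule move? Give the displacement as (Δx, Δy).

(1.1, -1.2)

The orange capsule started near (5.7, 7.3) and ended near (6.8, 6.1).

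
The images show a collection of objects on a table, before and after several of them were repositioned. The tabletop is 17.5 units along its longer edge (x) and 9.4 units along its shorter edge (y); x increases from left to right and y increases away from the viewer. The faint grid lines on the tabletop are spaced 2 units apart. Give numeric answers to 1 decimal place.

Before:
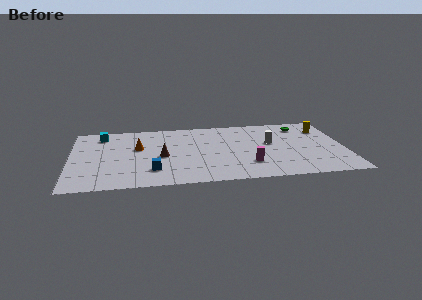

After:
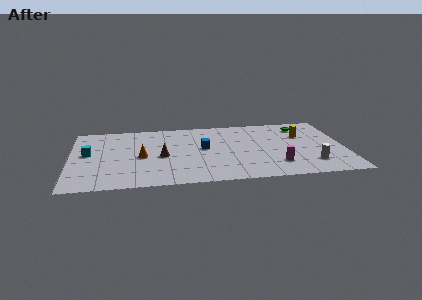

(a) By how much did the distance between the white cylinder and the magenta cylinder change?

-1.1

The distance was about 3.3 in the first image and 2.2 in the second, so they moved 1.1 units closer together.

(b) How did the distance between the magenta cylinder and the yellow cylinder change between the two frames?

-2.4

Before: roughly 6.8 units apart; after: 4.4. That's 2.4 units closer together.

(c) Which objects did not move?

the green torus and the brown cone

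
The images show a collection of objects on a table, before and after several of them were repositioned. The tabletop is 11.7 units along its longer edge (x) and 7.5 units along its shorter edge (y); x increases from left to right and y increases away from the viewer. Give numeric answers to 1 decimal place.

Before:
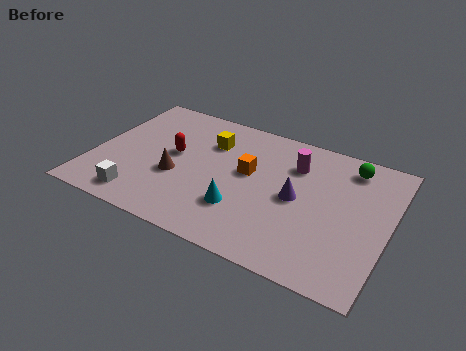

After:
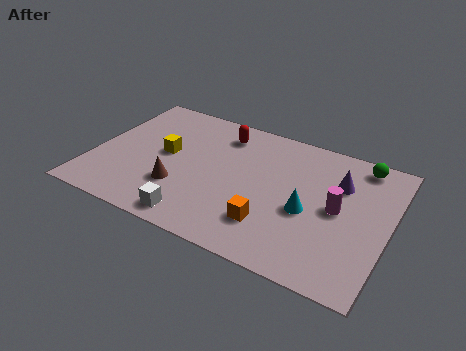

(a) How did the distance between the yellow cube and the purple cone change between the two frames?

+2.8

They were about 4.1 units apart before and 6.9 after — 2.8 units further apart.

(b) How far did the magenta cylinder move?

2.5

The magenta cylinder was near (7.8, 5.5) before and (9.7, 3.8) after, so it travelled √(1.9² + 1.7²) ≈ 2.5 units.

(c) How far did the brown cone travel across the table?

0.6

From (3.4, 2.9) to (3.6, 2.3), the brown cone covered √(0.2² + 0.6²) ≈ 0.6 units.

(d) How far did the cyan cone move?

2.7

The cyan cone was near (6.1, 2.2) before and (8.6, 3.2) after, so it travelled √(2.5² + 1.0²) ≈ 2.7 units.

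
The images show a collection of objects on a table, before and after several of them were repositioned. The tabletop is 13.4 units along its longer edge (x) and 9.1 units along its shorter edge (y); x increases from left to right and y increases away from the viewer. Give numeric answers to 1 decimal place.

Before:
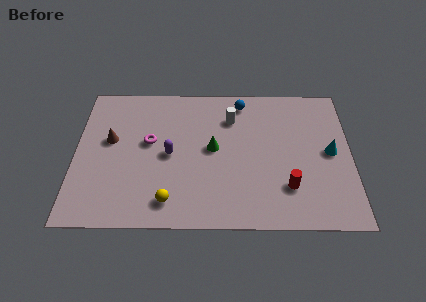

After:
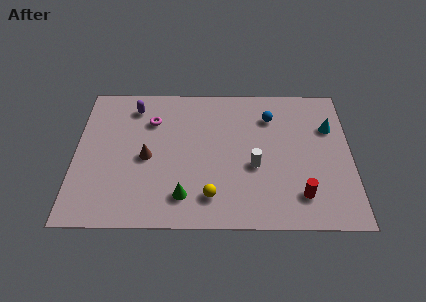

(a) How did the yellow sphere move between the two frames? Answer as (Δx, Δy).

(2.0, 0.3)

The yellow sphere started near (4.6, 1.5) and ended near (6.6, 1.8).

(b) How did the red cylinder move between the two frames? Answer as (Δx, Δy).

(0.6, -0.5)

From the two frames, the red cylinder sits at roughly (10.3, 2.4) before and (10.9, 1.9) after.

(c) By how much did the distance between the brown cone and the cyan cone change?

-1.6

They were about 10.7 units apart before and 9.1 after — 1.6 units closer together.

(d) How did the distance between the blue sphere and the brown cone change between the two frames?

-0.3

They were about 6.9 units apart before and 6.6 after — 0.3 units closer together.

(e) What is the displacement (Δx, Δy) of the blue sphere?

(1.4, -1.0)

From the two frames, the blue sphere sits at roughly (8.1, 7.9) before and (9.5, 6.9) after.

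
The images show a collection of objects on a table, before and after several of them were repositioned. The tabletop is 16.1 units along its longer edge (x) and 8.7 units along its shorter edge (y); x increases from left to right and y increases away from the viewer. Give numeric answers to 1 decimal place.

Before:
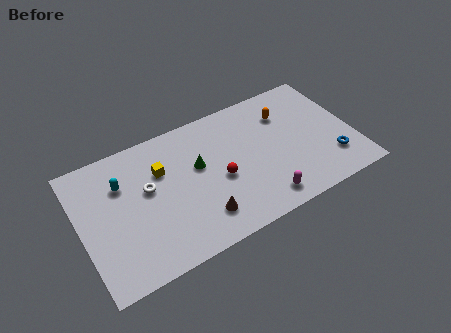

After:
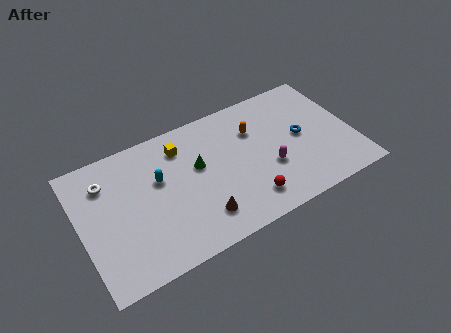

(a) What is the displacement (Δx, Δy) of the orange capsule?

(-1.9, -0.3)

The orange capsule was at about (12.4, 6.4) and moved to about (10.5, 6.1).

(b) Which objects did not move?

the green cone and the brown cone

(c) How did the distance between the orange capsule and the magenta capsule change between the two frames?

-2.6

They were about 5.5 units apart before and 2.9 after — 2.6 units closer together.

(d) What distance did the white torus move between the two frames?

2.7

From (4.0, 5.1) to (1.7, 6.6), the white torus covered √(2.3² + 1.5²) ≈ 2.7 units.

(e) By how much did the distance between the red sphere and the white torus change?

+4.9

The distance was about 4.3 in the first image and 9.2 in the second, so they moved 4.9 units further apart.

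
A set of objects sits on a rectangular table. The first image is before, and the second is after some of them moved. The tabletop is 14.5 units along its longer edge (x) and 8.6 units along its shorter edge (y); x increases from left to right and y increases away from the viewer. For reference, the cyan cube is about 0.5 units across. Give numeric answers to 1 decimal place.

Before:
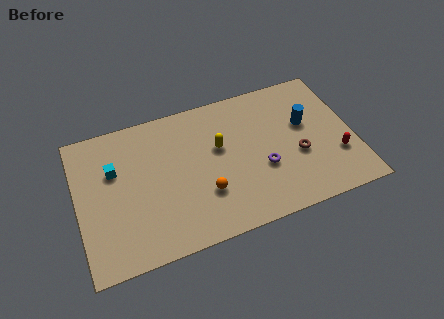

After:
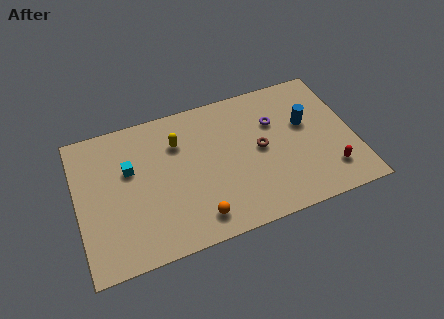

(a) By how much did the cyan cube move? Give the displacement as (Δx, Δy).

(0.8, -0.2)

From the two frames, the cyan cube sits at roughly (2.0, 5.6) before and (2.8, 5.4) after.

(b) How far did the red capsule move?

0.9

The red capsule was near (13.5, 2.7) before and (13.0, 1.9) after, so it travelled √(0.5² + 0.8²) ≈ 0.9 units.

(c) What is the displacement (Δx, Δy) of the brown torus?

(-1.9, 1.0)

The brown torus was at about (11.5, 3.4) and moved to about (9.6, 4.4).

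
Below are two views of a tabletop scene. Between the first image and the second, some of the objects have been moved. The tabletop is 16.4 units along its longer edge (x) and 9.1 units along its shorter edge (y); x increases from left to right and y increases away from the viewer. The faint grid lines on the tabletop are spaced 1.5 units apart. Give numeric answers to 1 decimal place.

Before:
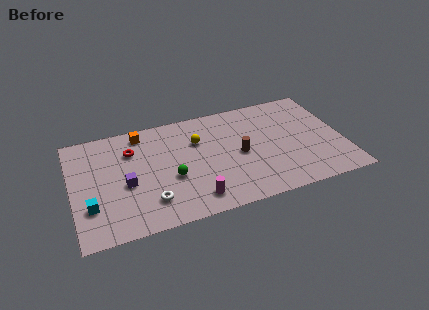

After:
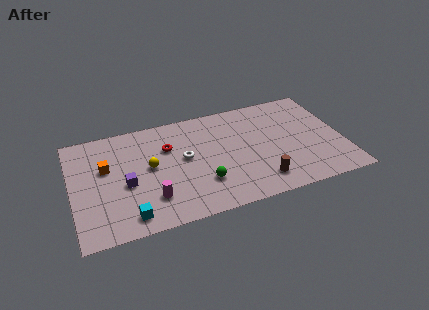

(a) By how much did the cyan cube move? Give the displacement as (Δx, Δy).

(2.2, -1.4)

The cyan cube started near (1.0, 2.7) and ended near (3.2, 1.3).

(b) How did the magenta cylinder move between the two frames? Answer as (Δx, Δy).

(-2.5, 0.8)

The magenta cylinder was at about (7.1, 1.5) and moved to about (4.6, 2.3).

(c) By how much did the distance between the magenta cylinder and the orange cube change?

-2.8

They were about 6.9 units apart before and 4.1 after — 2.8 units closer together.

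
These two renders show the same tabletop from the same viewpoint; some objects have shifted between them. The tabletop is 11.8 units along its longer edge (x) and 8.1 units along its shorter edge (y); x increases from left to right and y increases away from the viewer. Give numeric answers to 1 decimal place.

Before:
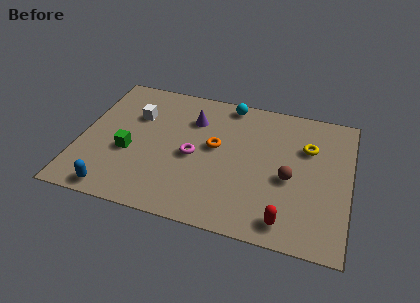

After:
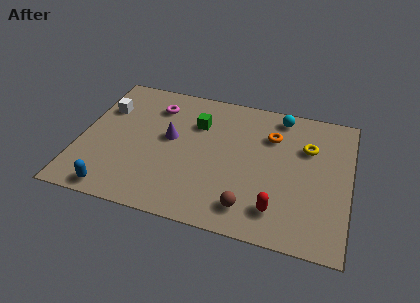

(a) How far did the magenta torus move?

3.2

The magenta torus moved from about (5.0, 3.7) to (3.1, 6.3), a distance of √(1.9² + 2.6²) ≈ 3.2.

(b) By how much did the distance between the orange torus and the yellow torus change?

-2.5

They were about 4.1 units apart before and 1.6 after — 2.5 units closer together.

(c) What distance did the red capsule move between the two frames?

0.6

The red capsule was near (9.2, 1.1) before and (8.8, 1.6) after, so it travelled √(0.4² + 0.5²) ≈ 0.6 units.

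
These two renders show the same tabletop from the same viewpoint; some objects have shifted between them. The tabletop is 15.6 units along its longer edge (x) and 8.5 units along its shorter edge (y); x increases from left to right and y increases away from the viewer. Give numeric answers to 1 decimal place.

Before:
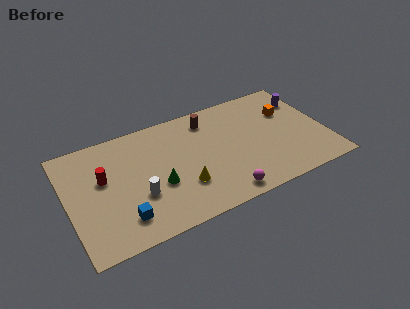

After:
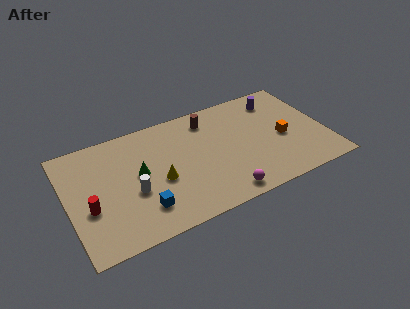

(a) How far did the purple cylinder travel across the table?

1.7

The purple cylinder was near (14.7, 6.3) before and (13.1, 6.9) after, so it travelled √(1.6² + 0.6²) ≈ 1.7 units.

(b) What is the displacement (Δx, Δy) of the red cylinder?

(-1.0, -1.8)

From the two frames, the red cylinder sits at roughly (2.2, 5.1) before and (1.2, 3.3) after.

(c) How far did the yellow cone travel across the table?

1.6

The yellow cone was near (6.7, 2.6) before and (5.4, 3.6) after, so it travelled √(1.3² + 1.0²) ≈ 1.6 units.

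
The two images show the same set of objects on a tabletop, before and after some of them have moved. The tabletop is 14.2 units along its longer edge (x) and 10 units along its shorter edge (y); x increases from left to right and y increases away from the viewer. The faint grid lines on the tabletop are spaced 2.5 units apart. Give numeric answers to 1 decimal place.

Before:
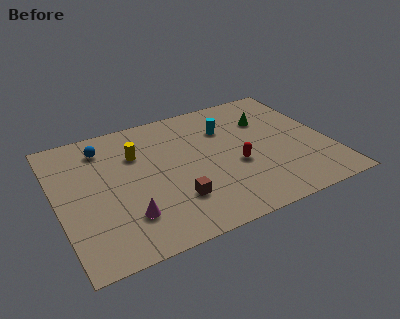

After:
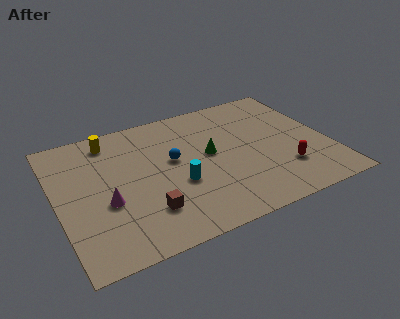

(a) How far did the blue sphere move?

4.2

From (2.7, 8.1) to (6.1, 5.7), the blue sphere covered √(3.4² + 2.4²) ≈ 4.2 units.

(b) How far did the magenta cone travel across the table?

1.7

The magenta cone moved from about (3.3, 2.5) to (2.4, 3.9), a distance of √(0.9² + 1.4²) ≈ 1.7.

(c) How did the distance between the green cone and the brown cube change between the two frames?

-2.3

The distance was about 7.0 in the first image and 4.7 in the second, so they moved 2.3 units closer together.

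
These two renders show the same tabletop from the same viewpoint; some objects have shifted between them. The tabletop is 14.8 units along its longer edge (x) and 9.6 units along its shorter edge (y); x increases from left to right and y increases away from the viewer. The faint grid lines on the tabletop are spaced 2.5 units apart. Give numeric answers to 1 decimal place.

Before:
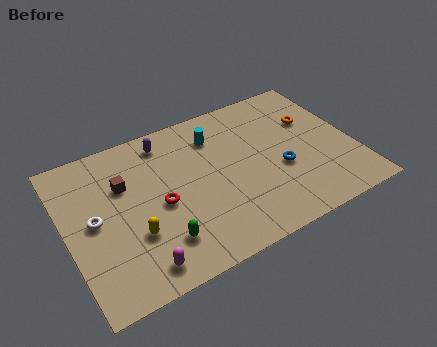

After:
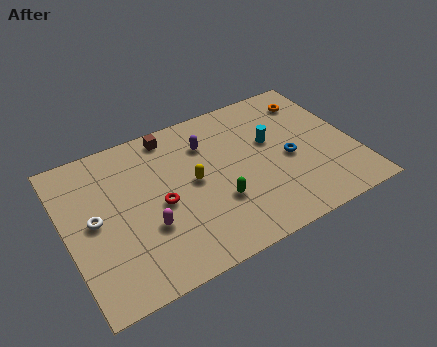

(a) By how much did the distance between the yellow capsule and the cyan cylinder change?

-2.1

The distance was about 6.4 in the first image and 4.3 in the second, so they moved 2.1 units closer together.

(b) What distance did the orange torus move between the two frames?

1.4

The orange torus moved from about (13.0, 6.3) to (13.2, 7.7), a distance of √(0.2² + 1.4²) ≈ 1.4.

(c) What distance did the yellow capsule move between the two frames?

3.8

From (3.2, 3.2) to (6.5, 5.0), the yellow capsule covered √(3.3² + 1.8²) ≈ 3.8 units.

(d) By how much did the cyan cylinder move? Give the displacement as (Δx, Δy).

(2.7, -1.6)

From the two frames, the cyan cylinder sits at roughly (8.0, 7.4) before and (10.7, 5.8) after.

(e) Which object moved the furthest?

the yellow capsule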